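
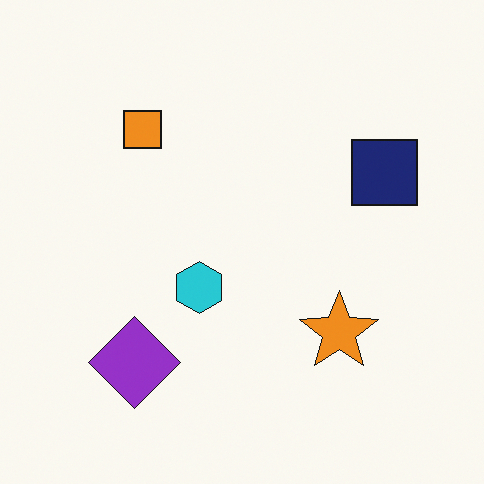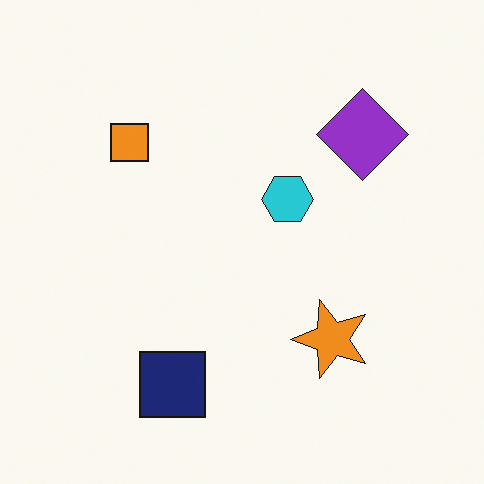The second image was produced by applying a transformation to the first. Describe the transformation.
The image was transposed (reflected across the top-left ↔ bottom-right diagonal).

Shapes have swapped their row and column positions — what was in the top-right is now in the bottom-left — a diagonal reflection.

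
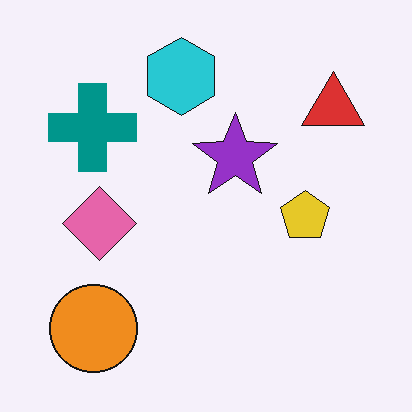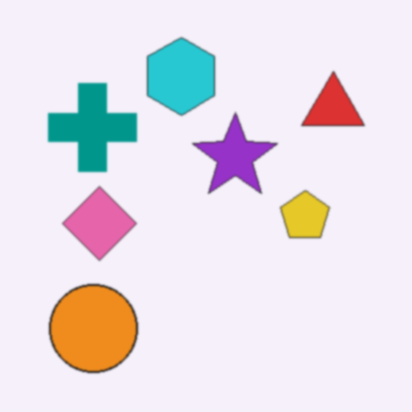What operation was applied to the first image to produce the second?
Lightly blurred.

Shape edges and outlines are uniformly softened across the whole image.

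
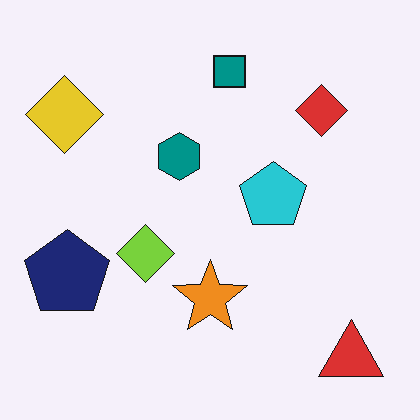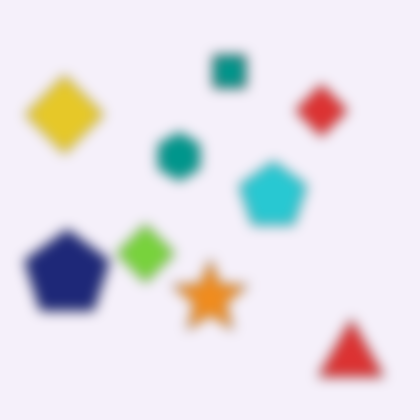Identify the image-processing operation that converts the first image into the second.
This is the original image heavily blurred.

Shape edges and outlines are uniformly softened across the whole image.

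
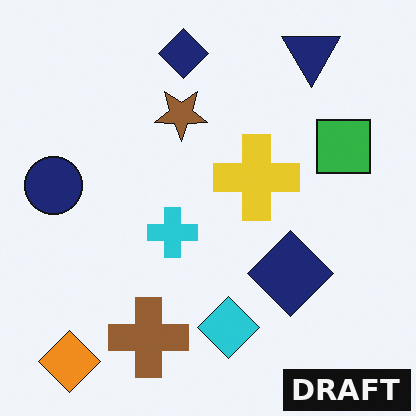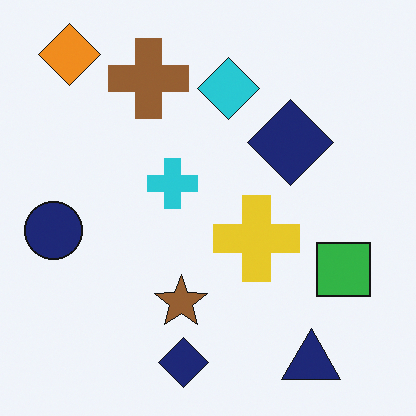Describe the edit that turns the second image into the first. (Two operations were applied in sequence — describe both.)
This is the original image flipped vertically (top ↔ bottom), then watermarked with the text "DRAFT" in the lower-right corner.

The navy triangle is in the bottom-right of the second image and the top-right of the first — shapes on opposite sides of the horizontal midline have swapped in a mirror flip. A dark label reading "DRAFT" appears in the lower-right corner.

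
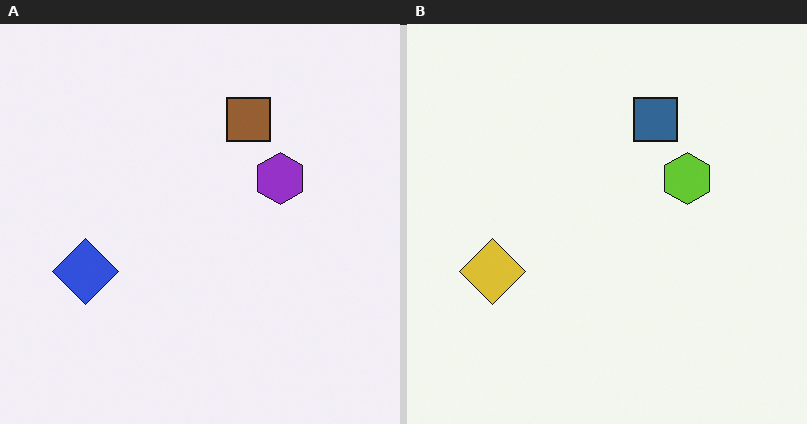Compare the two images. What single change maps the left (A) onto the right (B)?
The image was hue-shifted by a large amount.

Every shape's color has rotated by the same amount around the hue wheel — a uniform hue shift.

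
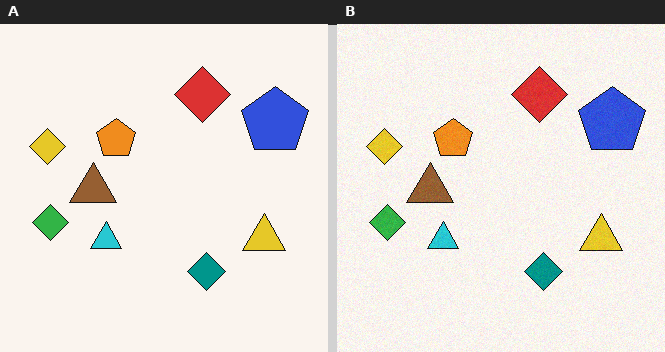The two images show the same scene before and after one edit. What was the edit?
Degraded with a light layer of grain.

Random speckle covers the whole image, including the flat background.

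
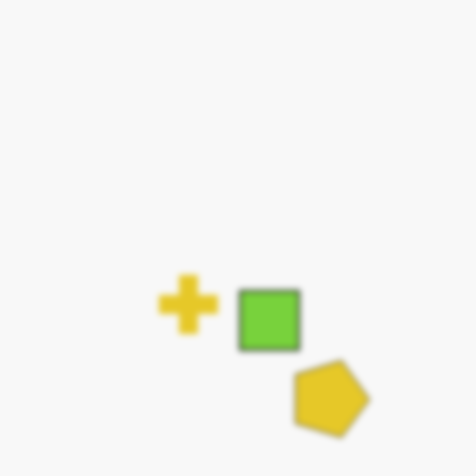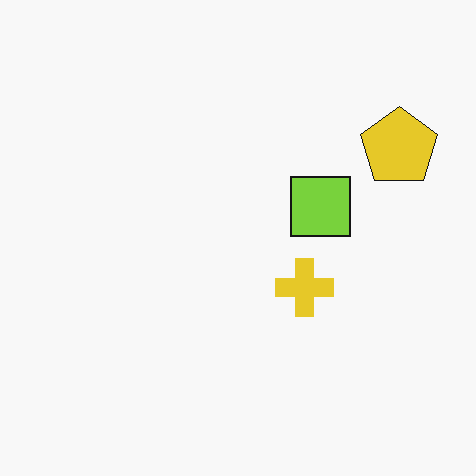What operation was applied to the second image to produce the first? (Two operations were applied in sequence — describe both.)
The transformation is: rotated 90° clockwise, then noticeably gaussian-blurred.

The yellow pentagon sits in the top-right of the second image and the bottom-right of the first — consistent with a whole-image 90° clockwise rotation. Shape edges and outlines are uniformly softened across the whole image.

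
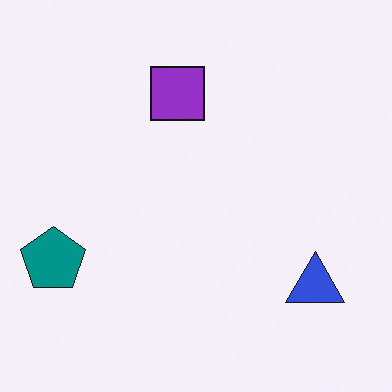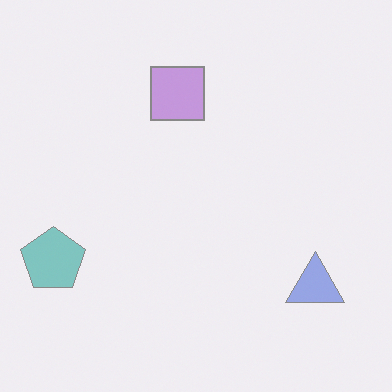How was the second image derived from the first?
It was given much lower contrast.

Tones are pushed toward mid-grey across the whole image — a global contrast change.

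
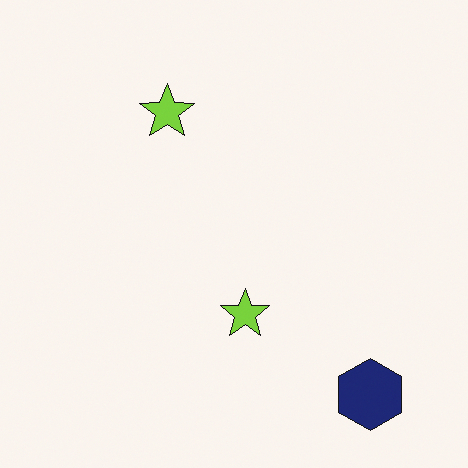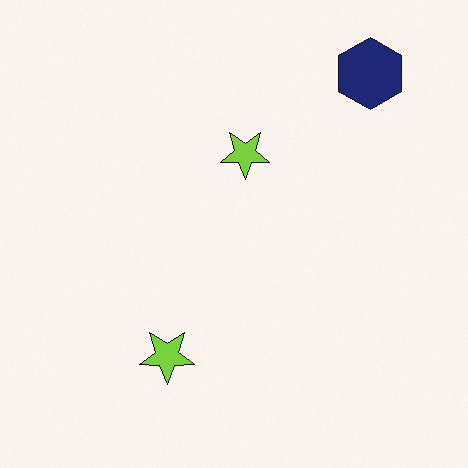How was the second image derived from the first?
It was flipped vertically (top ↔ bottom).

The navy hexagon is in the bottom-right of the first image and the top-right of the second — shapes on opposite sides of the horizontal midline have swapped in a mirror flip.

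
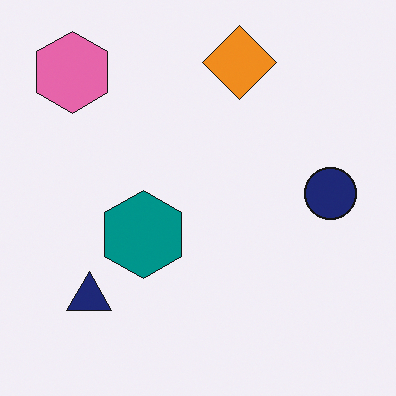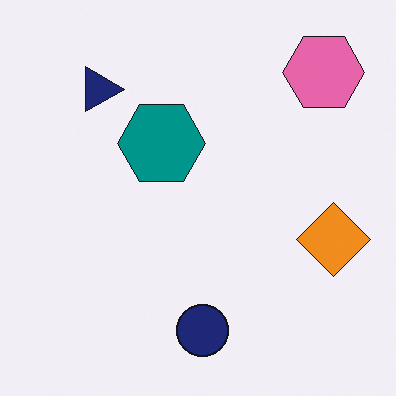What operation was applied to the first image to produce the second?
It was rotated 90° clockwise.

The pink hexagon sits in the top-left of the first image and the top-right of the second — consistent with a whole-image 90° clockwise rotation.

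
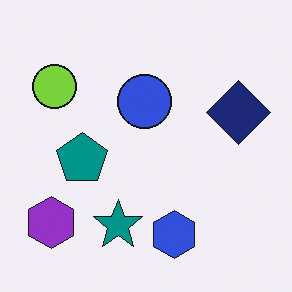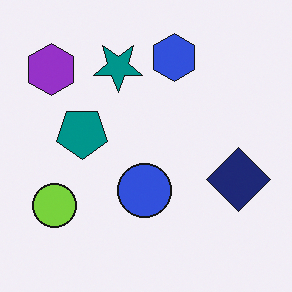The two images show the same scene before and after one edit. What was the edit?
Flipped vertically (top ↔ bottom).

The blue hexagon is in the bottom of the first image and the top of the second — shapes on opposite sides of the horizontal midline have swapped in a mirror flip.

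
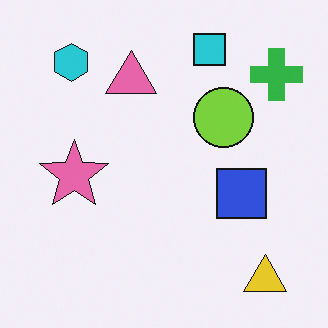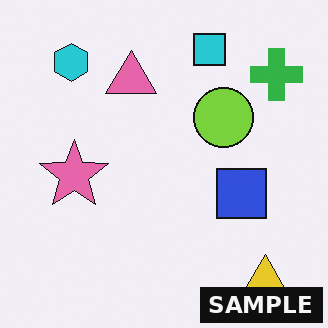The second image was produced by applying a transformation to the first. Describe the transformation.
The transformation is: watermarked with the text "SAMPLE" in the lower-right corner.

A dark label reading "SAMPLE" appears in the lower-right corner.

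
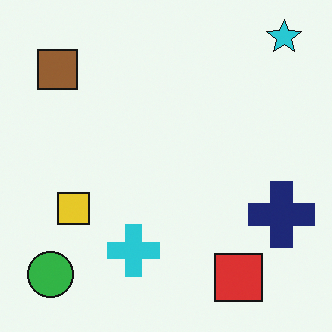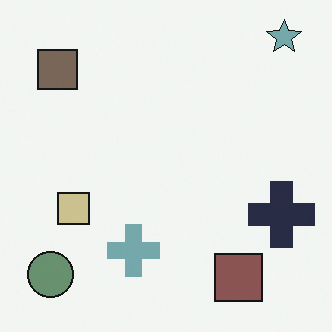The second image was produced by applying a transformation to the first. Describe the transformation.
The image was made much more muted (saturation change).

All colors are more muted and greyish — a global saturation change.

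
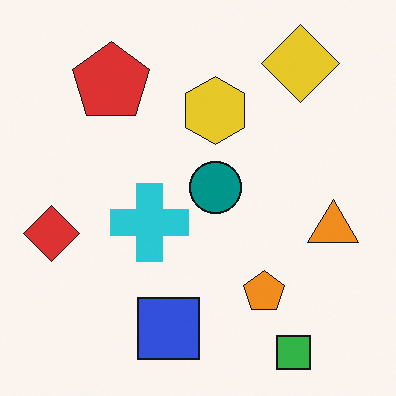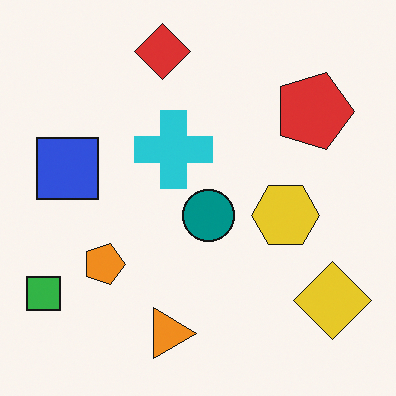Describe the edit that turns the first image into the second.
The image was rotated 90° clockwise.

The green square sits in the bottom-right of the first image and the bottom-left of the second — consistent with a whole-image 90° clockwise rotation.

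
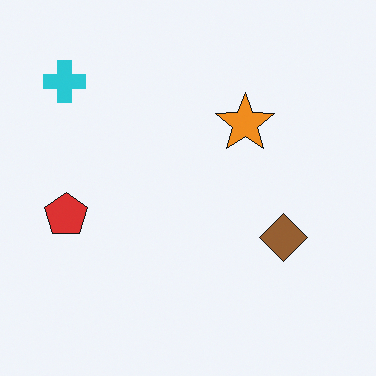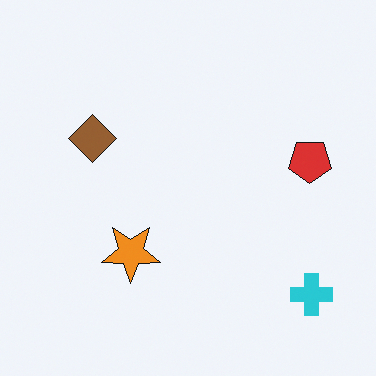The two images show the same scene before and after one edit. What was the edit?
The image was rotated 180°.

The cyan cross sits in the top-left of the first image and the bottom-right of the second — consistent with a whole-image 180° rotation.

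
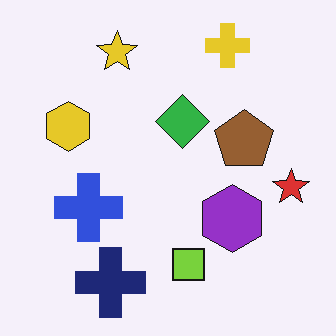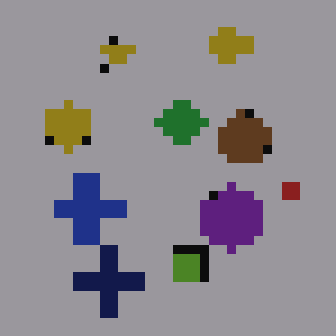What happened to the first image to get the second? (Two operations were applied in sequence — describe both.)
The second image is the first darkened a lot, then coarsely pixelated.

Every pixel — background and shapes alike — is uniformly darkened. Shapes are reduced to large square blocks; fine edges and outlines are lost — a downscale-then-upscale (mosaic) effect.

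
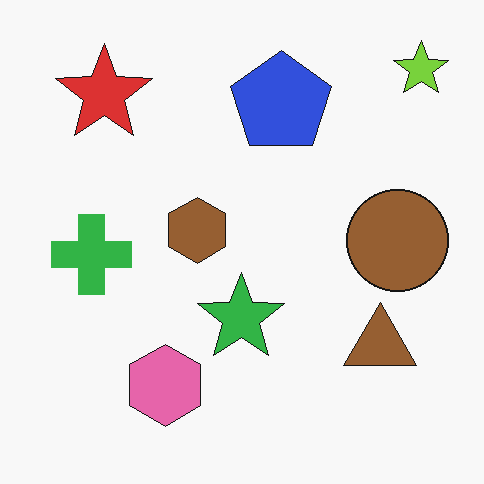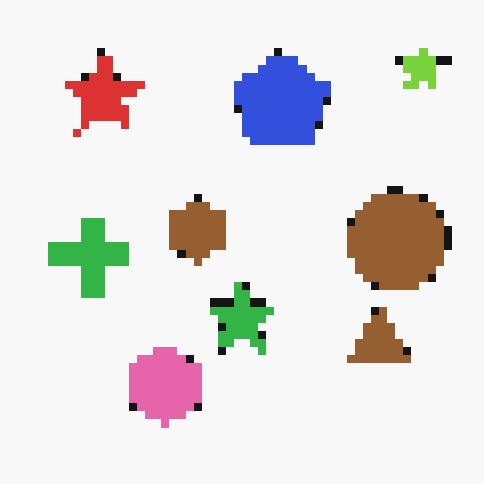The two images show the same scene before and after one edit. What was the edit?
The transformation is: moderately pixelated.

Shapes are reduced to large square blocks; fine edges and outlines are lost — a downscale-then-upscale (mosaic) effect.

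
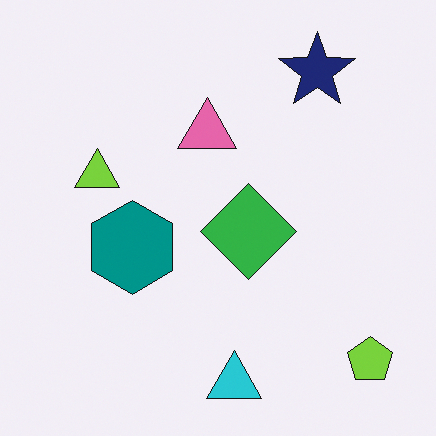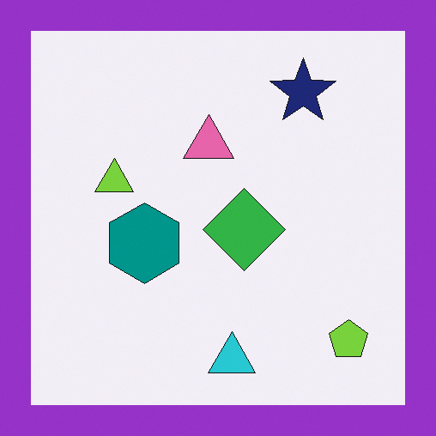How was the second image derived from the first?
The image was framed with a purple border.

A solid purple frame runs around the edge of the second image, with the content slightly shrunk inside it.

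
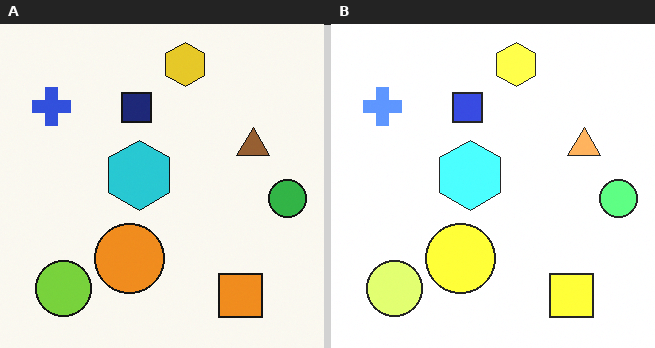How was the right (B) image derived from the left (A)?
Substantially brightened.

Every pixel — background and shapes alike — is uniformly brightened.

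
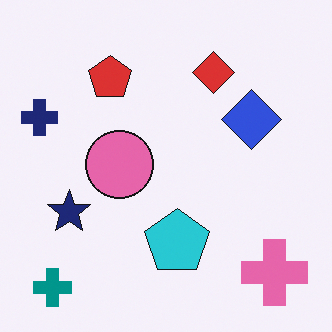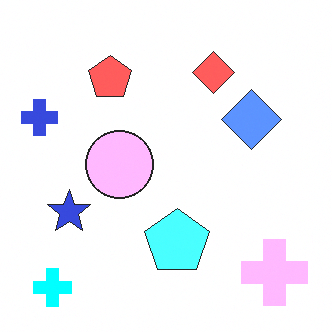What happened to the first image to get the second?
The transformation is: noticeably brightened.

Every pixel — background and shapes alike — is uniformly brightened.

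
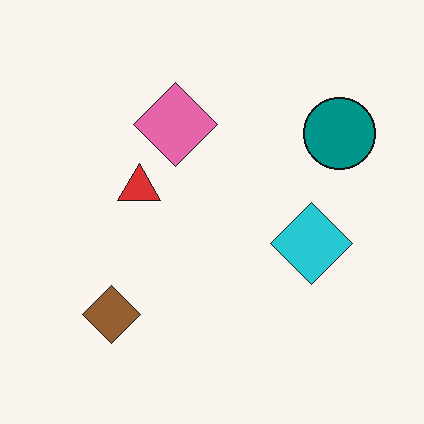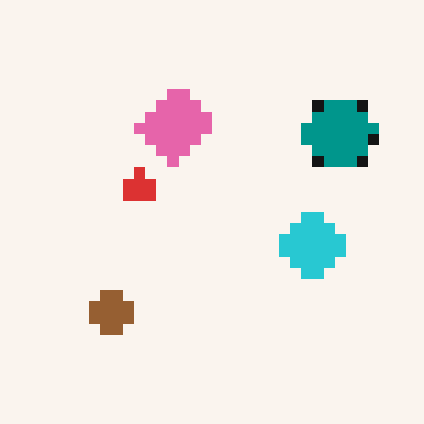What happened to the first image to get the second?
Coarsely pixelated.

Shapes are reduced to large square blocks; fine edges and outlines are lost — a downscale-then-upscale (mosaic) effect.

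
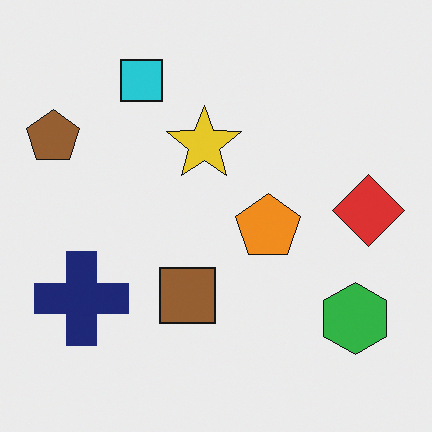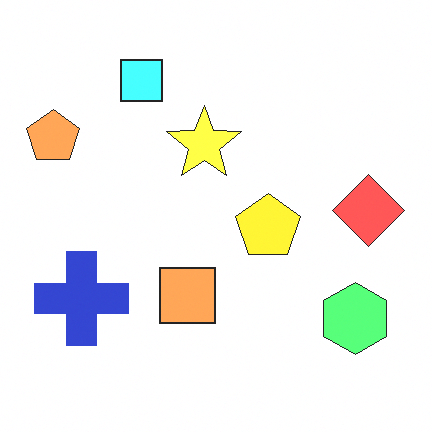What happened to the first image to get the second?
The transformation is: noticeably brightened.

Every pixel — background and shapes alike — is uniformly brightened.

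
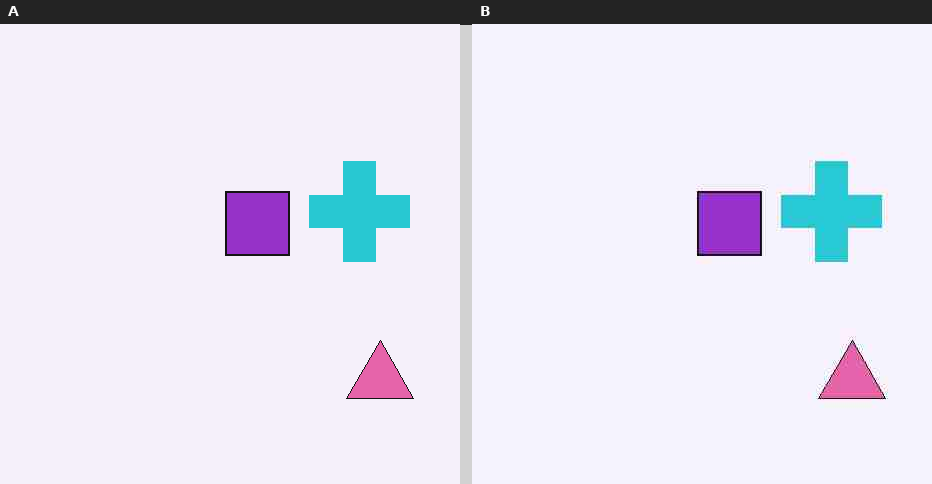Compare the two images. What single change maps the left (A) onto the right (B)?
Heavily JPEG-compressed with obvious blocking artifacts.

Blocky 8×8 compression artifacts appear around shape edges and the flat background shows ringing — characteristic JPEG degradation.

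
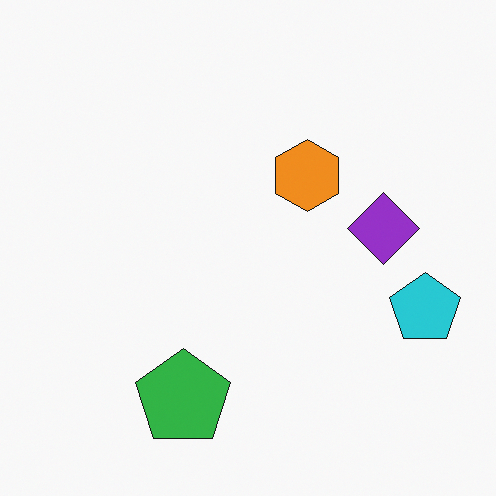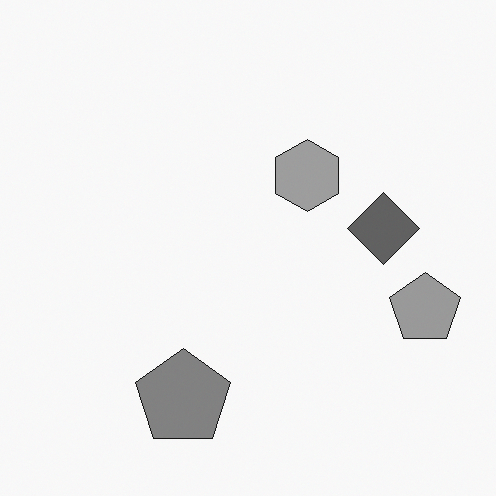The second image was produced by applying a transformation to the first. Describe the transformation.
Converted to grayscale.

All color is removed — every shape is now a shade of grey.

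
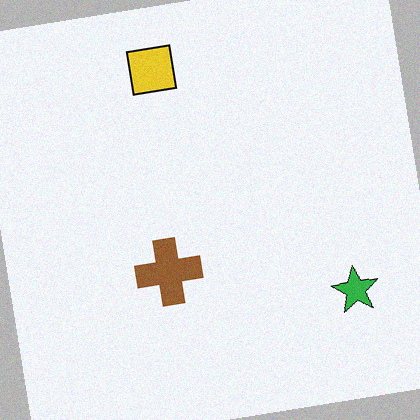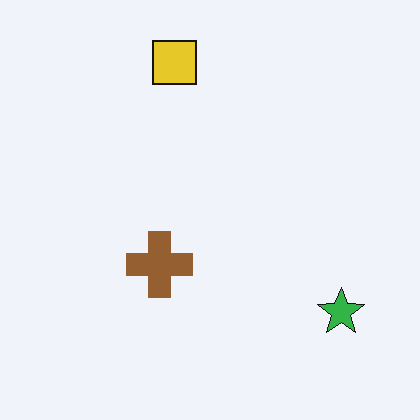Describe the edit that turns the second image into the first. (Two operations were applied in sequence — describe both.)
This is the original image rotated counter-clockwise by a few degrees, then degraded with subtle gaussian noise.

Every shape is tilted by the same angle and the image corners show triangular fill wedges — a whole-image rotation by a non-right angle. Random speckle covers the whole image, including the flat background.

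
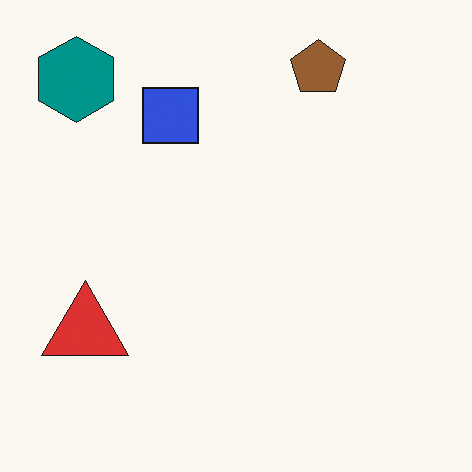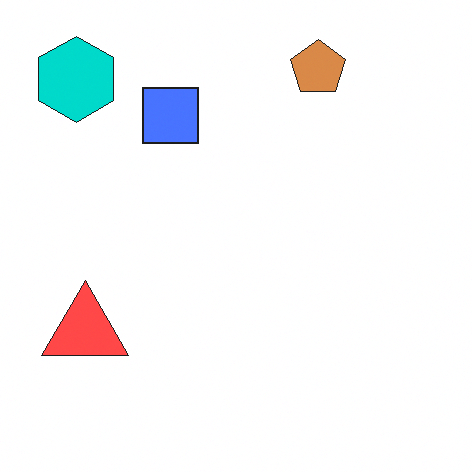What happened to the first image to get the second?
The transformation is: brightened a lot.

Every pixel — background and shapes alike — is uniformly brightened.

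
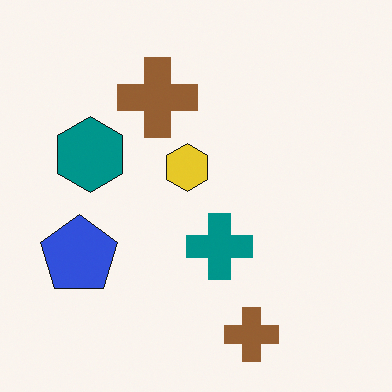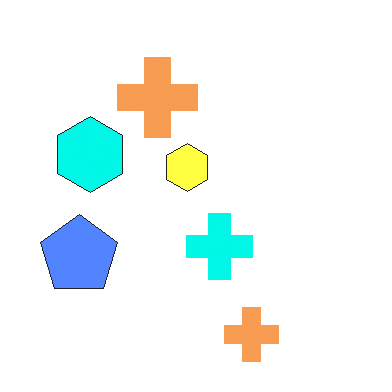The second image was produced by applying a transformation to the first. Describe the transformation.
The image was noticeably brightened.

Every pixel — background and shapes alike — is uniformly brightened.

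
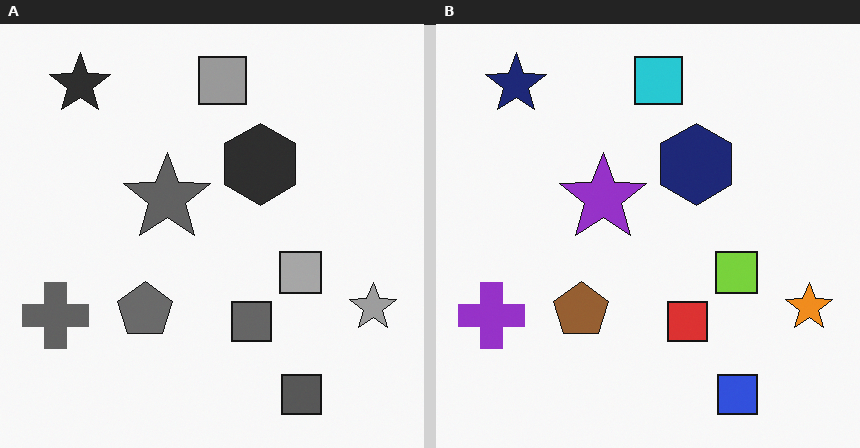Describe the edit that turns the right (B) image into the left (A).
Converted to grayscale.

All color is removed — every shape is now a shade of grey.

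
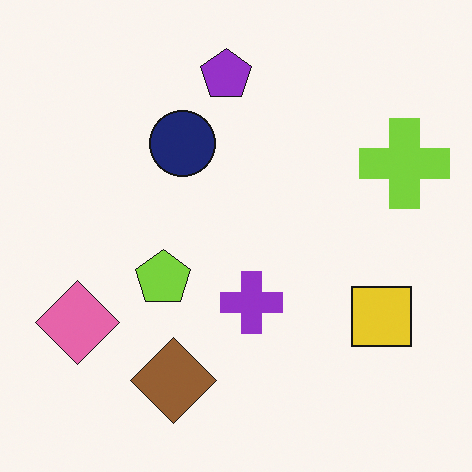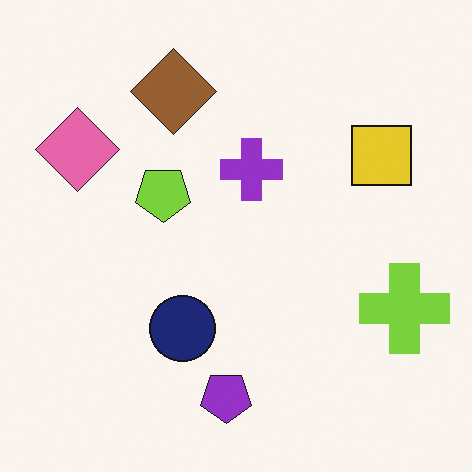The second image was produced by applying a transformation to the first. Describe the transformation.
It was flipped vertically (top ↔ bottom).

The purple pentagon is in the top of the first image and the bottom of the second — shapes on opposite sides of the horizontal midline have swapped in a mirror flip.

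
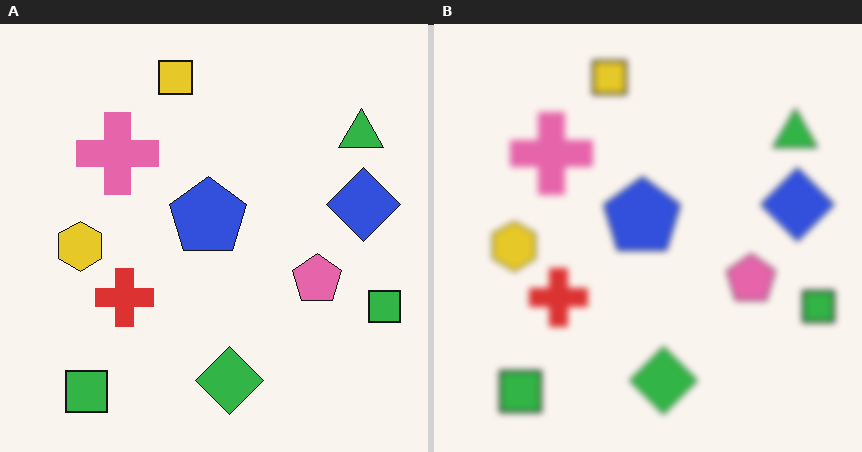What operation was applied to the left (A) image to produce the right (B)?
Moderately blurred.

Shape edges and outlines are uniformly softened across the whole image.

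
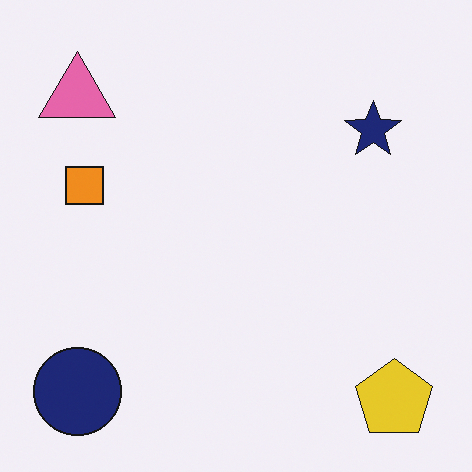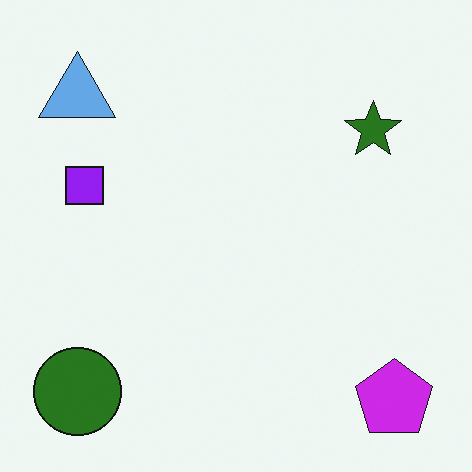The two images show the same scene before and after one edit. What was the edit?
This is the original image hue-shifted through roughly half the color wheel.

Every shape's color has rotated by the same amount around the hue wheel — a uniform hue shift.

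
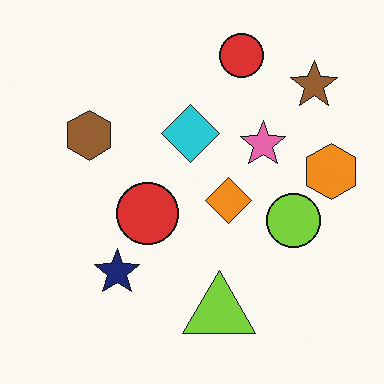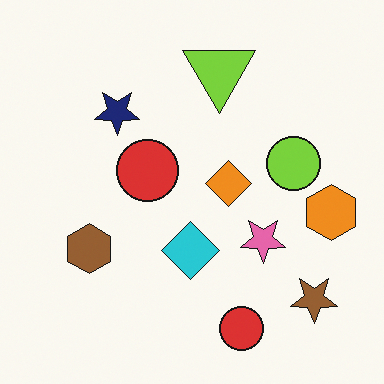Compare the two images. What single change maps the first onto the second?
Flipped vertically (top ↔ bottom).

The lime triangle is in the bottom of the first image and the top of the second — shapes on opposite sides of the horizontal midline have swapped in a mirror flip.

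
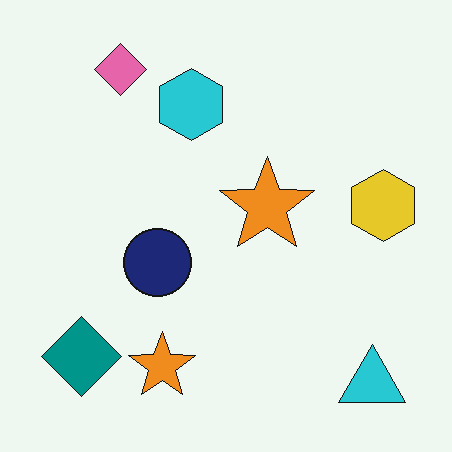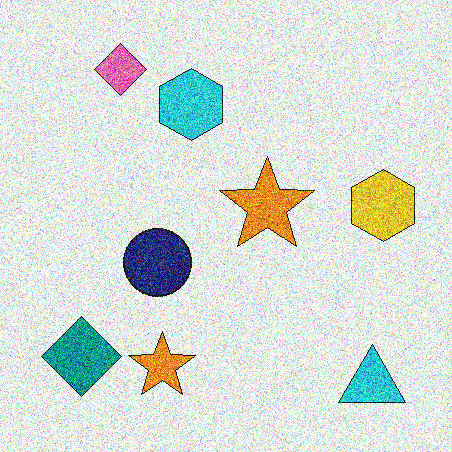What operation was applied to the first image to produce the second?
The image was degraded with strong gaussian noise.

Random speckle covers the whole image, including the flat background.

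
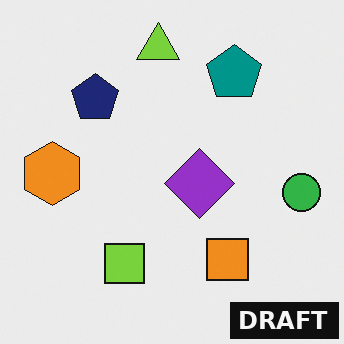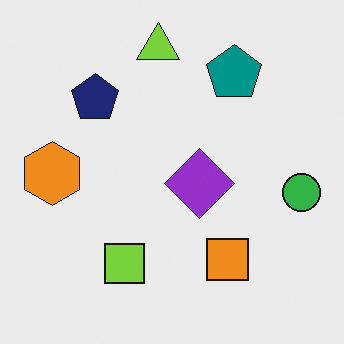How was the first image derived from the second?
The transformation is: watermarked with the text "DRAFT" in the lower-right corner.

A dark label reading "DRAFT" appears in the lower-right corner.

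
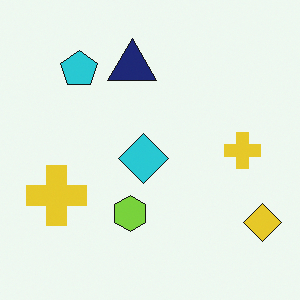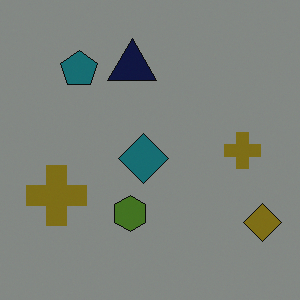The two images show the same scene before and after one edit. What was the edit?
It was noticeably darkened.

Every pixel — background and shapes alike — is uniformly darkened.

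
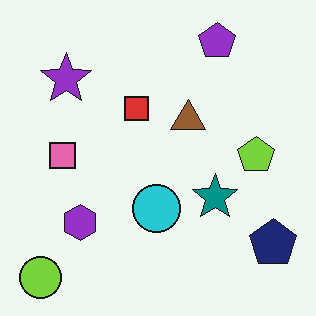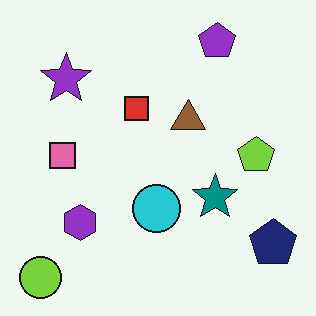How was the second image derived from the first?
JPEG-compressed with visible artifacts.

Blocky 8×8 compression artifacts appear around shape edges and the flat background shows ringing — characteristic JPEG degradation.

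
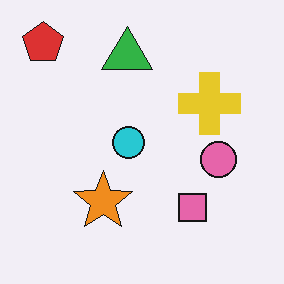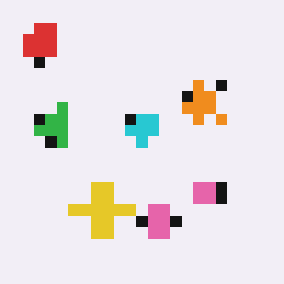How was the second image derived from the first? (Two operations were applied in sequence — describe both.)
The second image is the first heavily pixelated into large blocks, then transposed (reflected across the top-left ↔ bottom-right diagonal).

Shapes are reduced to large square blocks; fine edges and outlines are lost — a downscale-then-upscale (mosaic) effect. Shapes have swapped their row and column positions — what was in the top-right is now in the bottom-left — a diagonal reflection.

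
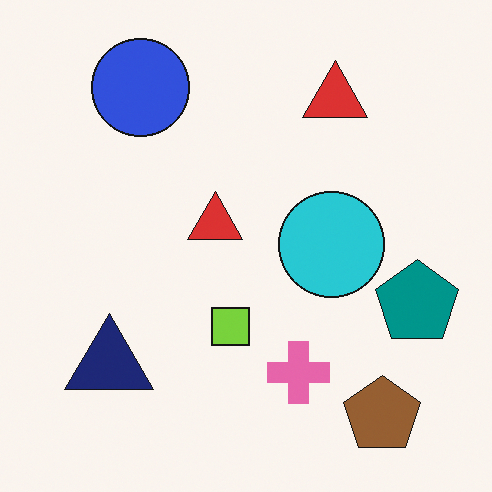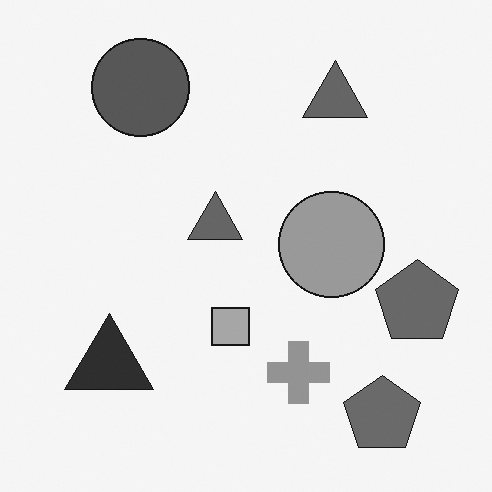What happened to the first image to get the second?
It was converted to grayscale.

All color is removed — every shape is now a shade of grey.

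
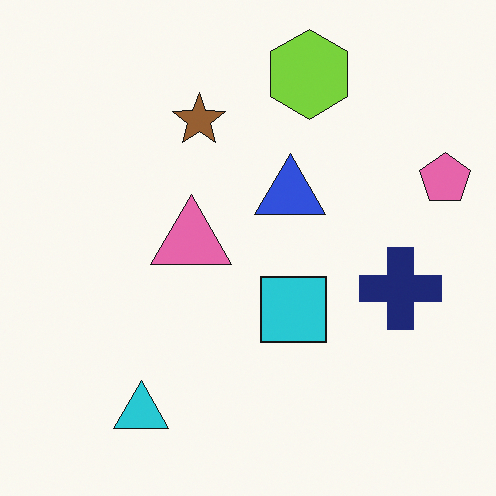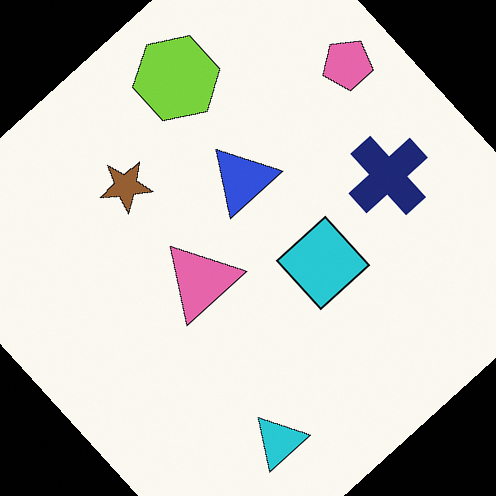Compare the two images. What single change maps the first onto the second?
Rotated counter-clockwise by a large amount — several tens of degrees.

Every shape is tilted by the same angle and the image corners show triangular fill wedges — a whole-image rotation by a non-right angle.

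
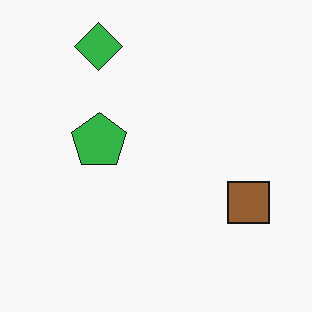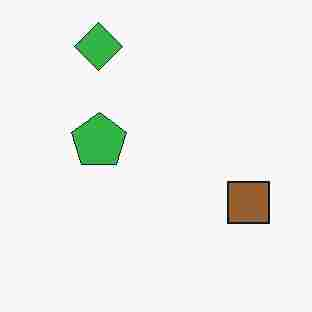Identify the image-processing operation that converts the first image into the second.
The transformation is: degraded with heavy JPEG compression.

Blocky 8×8 compression artifacts appear around shape edges and the flat background shows ringing — characteristic JPEG degradation.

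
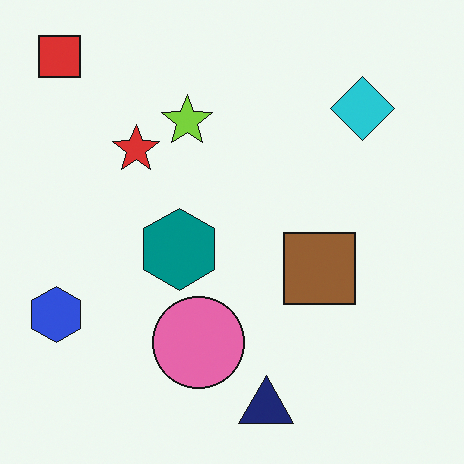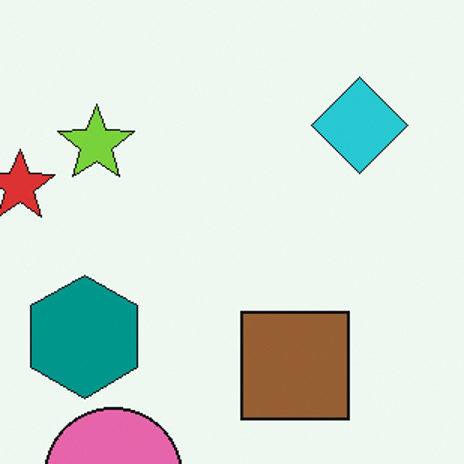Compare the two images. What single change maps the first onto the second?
The second image is the first cropped to a modestly smaller region and rescaled.

The visible shapes are larger and the field of view is narrower; shapes near the original edges may be partly or wholly outside the frame — a crop-and-rescale.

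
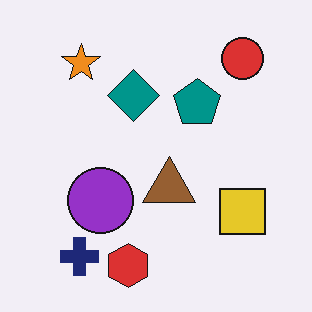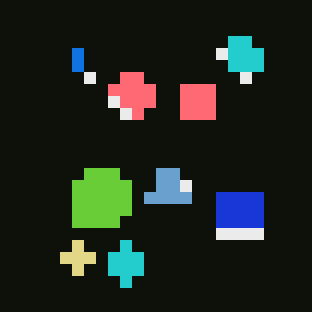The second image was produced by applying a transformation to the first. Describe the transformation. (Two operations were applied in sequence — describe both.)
Color-inverted (negative), then coarsely pixelated.

The light background has become dark and every shape's color is its complement — a photographic negative. Shapes are reduced to large square blocks; fine edges and outlines are lost — a downscale-then-upscale (mosaic) effect.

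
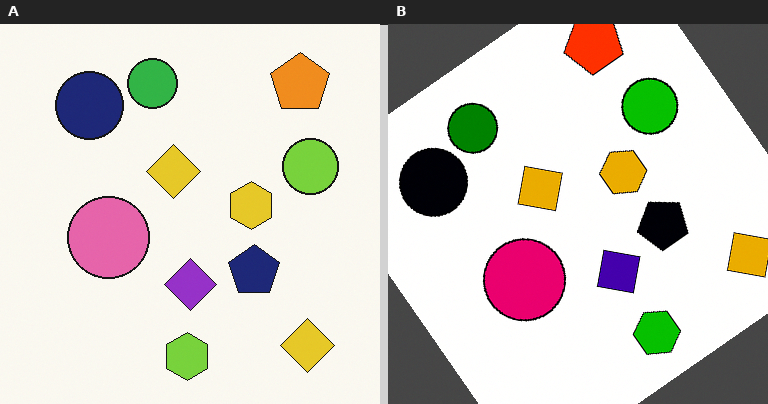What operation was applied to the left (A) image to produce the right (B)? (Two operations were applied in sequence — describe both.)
This is the original image boosted in contrast, then rotated counter-clockwise by a large amount — several tens of degrees.

Tones are pushed away from mid-grey across the whole image — a global contrast change. Every shape is tilted by the same angle and the image corners show triangular fill wedges — a whole-image rotation by a non-right angle.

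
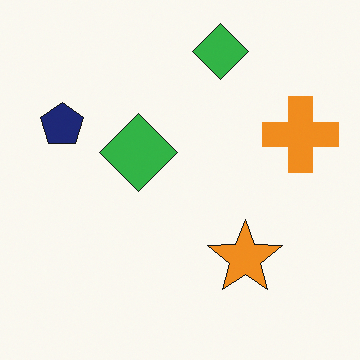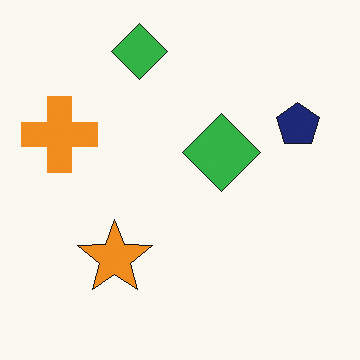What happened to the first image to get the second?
The transformation is: flipped horizontally (left ↔ right).

The orange cross is in the right of the first image and the left of the second — shapes on opposite sides of the vertical midline have swapped in a mirror flip.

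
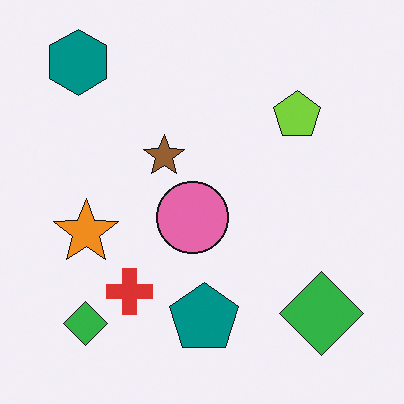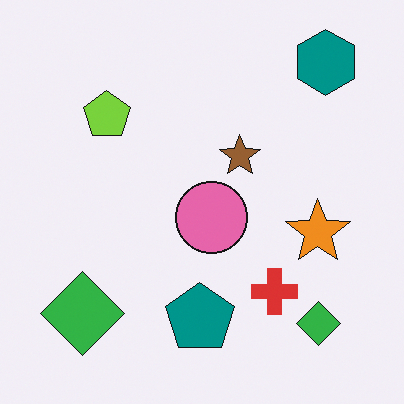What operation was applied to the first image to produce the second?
Flipped horizontally (left ↔ right).

The teal hexagon is in the top-left of the first image and the top-right of the second — shapes on opposite sides of the vertical midline have swapped in a mirror flip.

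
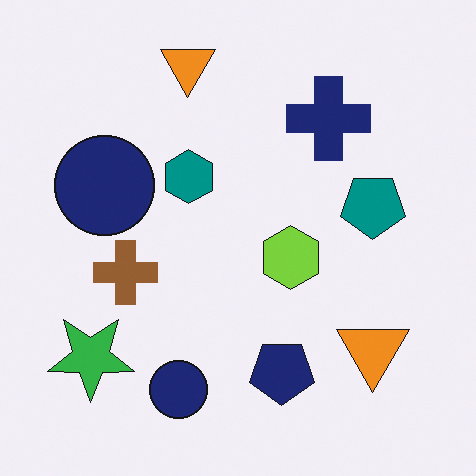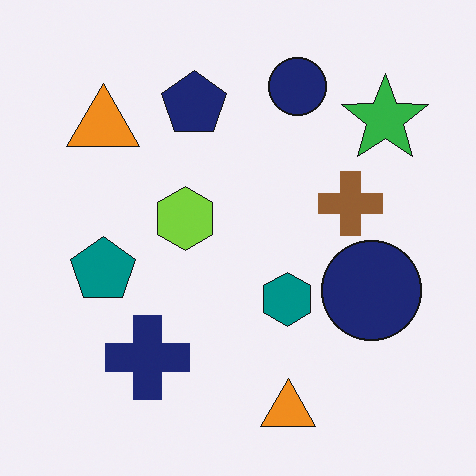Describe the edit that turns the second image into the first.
The first image is the second rotated 180°.

The green star sits in the top-right of the second image and the bottom-left of the first — consistent with a whole-image 180° rotation.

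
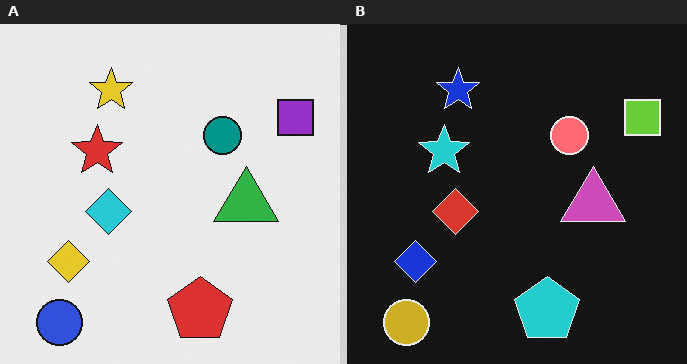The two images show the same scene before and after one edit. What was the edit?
This is the original image color-inverted (negative).

The light background has become dark and every shape's color is its complement — a photographic negative.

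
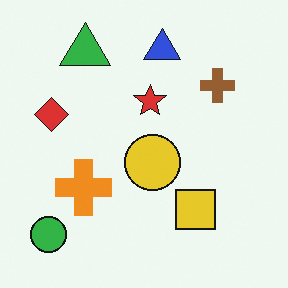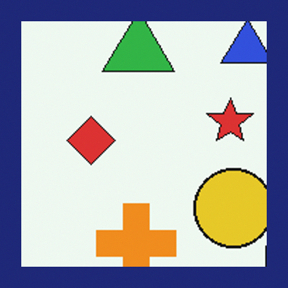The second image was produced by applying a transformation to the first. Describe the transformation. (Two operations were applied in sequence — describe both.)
The second image is the first cropped tightly and scaled back up, then framed with a navy border.

The visible shapes are larger and the field of view is narrower; shapes near the original edges may be partly or wholly outside the frame — a crop-and-rescale. A solid navy frame runs around the edge of the second image, with the content slightly shrunk inside it.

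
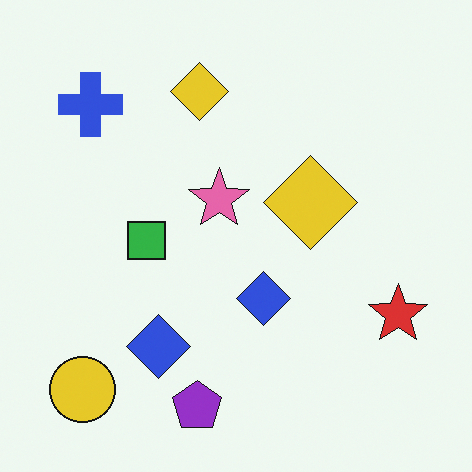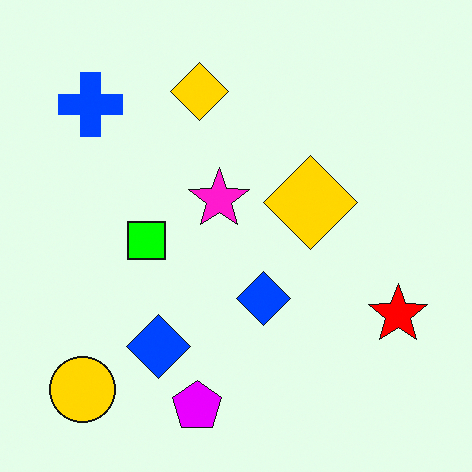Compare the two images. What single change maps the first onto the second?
Heavily oversaturated.

All colors are more vivid — a global saturation change.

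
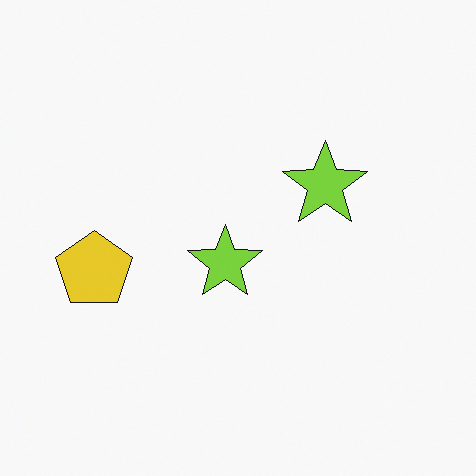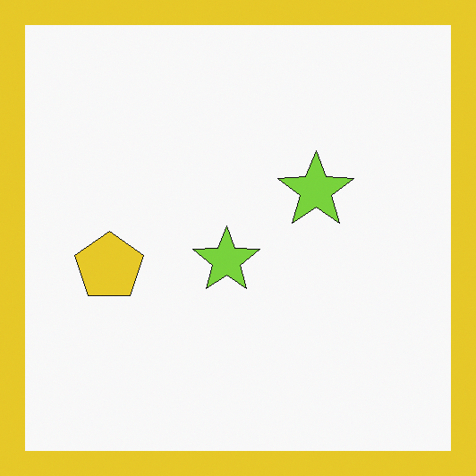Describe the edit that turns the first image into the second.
The image was framed with a yellow border.

A solid yellow frame runs around the edge of the second image, with the content slightly shrunk inside it.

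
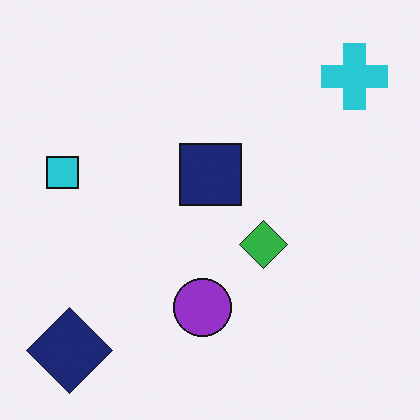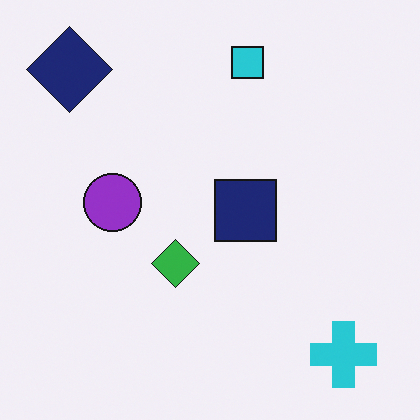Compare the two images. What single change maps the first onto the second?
Rotated 90° clockwise.

The navy diamond sits in the bottom-left of the first image and the top-left of the second — consistent with a whole-image 90° clockwise rotation.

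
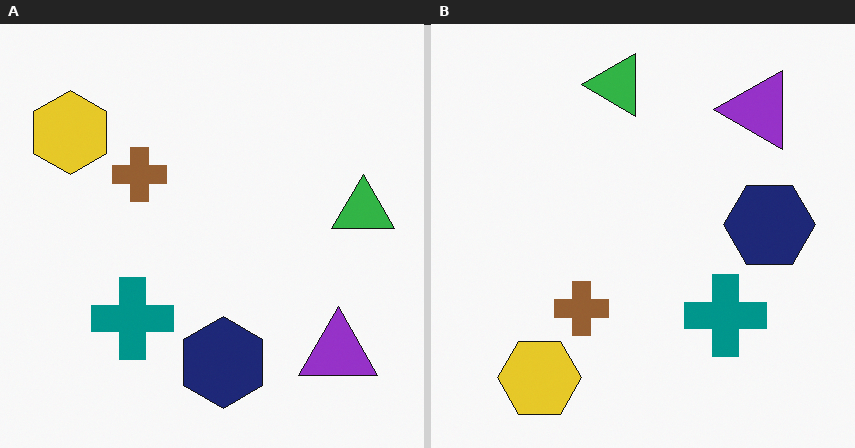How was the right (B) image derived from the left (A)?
The image was rotated 90° counter-clockwise.

The yellow hexagon sits in the top-left of the left (A) image and the bottom-left of the right (B) — consistent with a whole-image 90° counter-clockwise rotation.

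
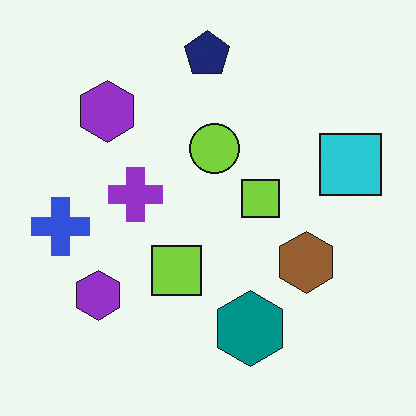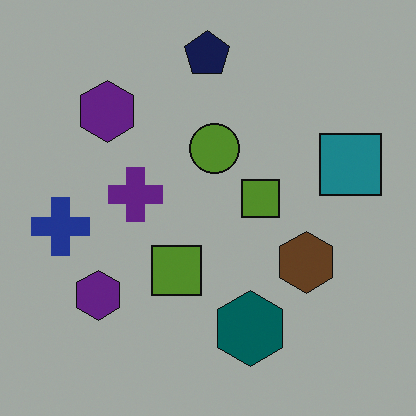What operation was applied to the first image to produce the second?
Substantially darkened.

Every pixel — background and shapes alike — is uniformly darkened.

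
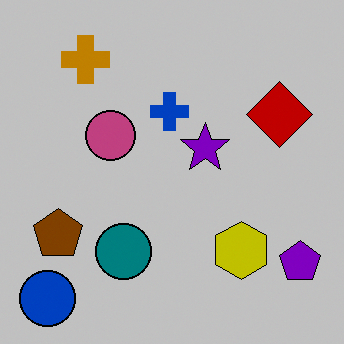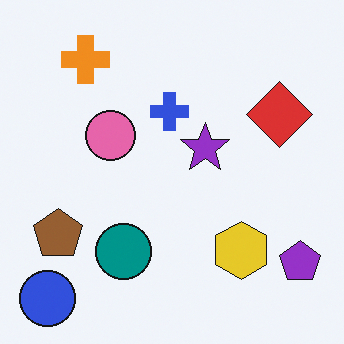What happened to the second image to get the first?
The first image is the second aggressively posterized.

Each flat color has snapped to a coarser quantized level — most visibly, the near-white background has dropped to a flat grey.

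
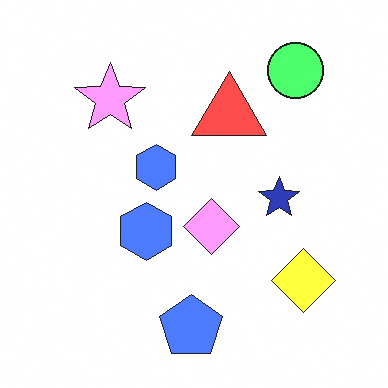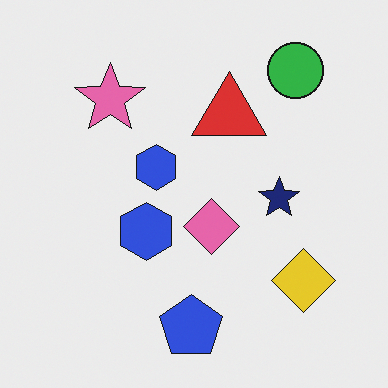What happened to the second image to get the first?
The first image is the second brightened a lot.

Every pixel — background and shapes alike — is uniformly brightened.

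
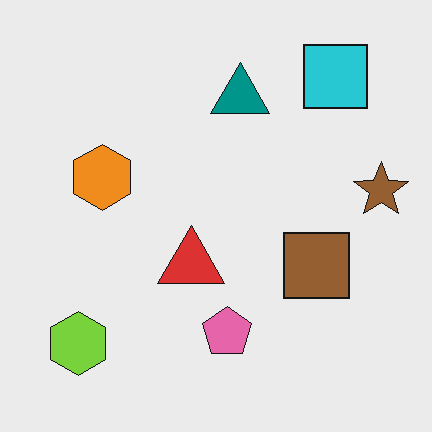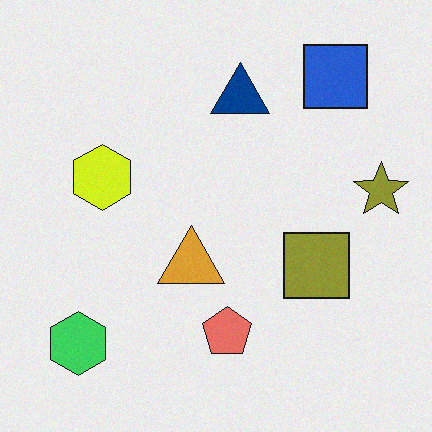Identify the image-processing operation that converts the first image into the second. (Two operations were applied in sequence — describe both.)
This is the original image hue-shifted slightly, then degraded with a light layer of grain.

Every shape's color has rotated by the same amount around the hue wheel — a uniform hue shift. Random speckle covers the whole image, including the flat background.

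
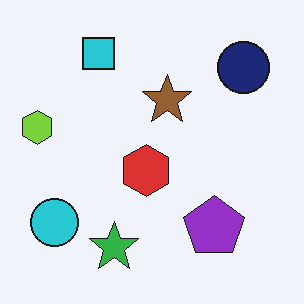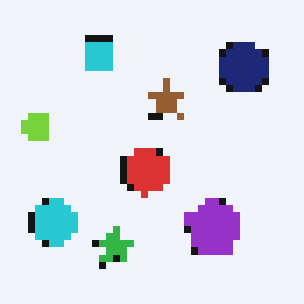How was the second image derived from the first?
It was moderately pixelated.

Shapes are reduced to large square blocks; fine edges and outlines are lost — a downscale-then-upscale (mosaic) effect.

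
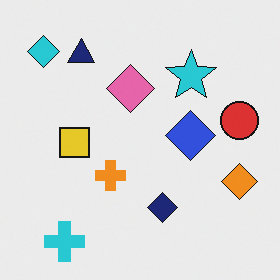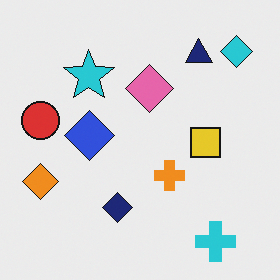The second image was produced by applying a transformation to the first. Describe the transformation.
The image was flipped horizontally (left ↔ right).

The red circle is in the right of the first image and the left of the second — shapes on opposite sides of the vertical midline have swapped in a mirror flip.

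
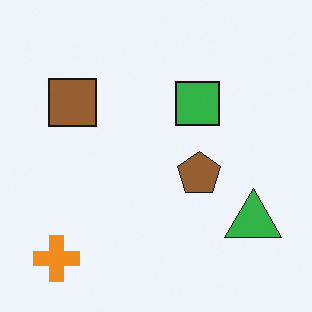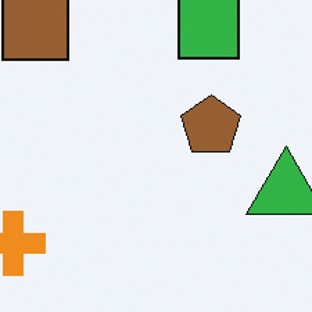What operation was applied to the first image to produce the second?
The transformation is: cropped to a modestly smaller region and rescaled.

The visible shapes are larger and the field of view is narrower; shapes near the original edges may be partly or wholly outside the frame — a crop-and-rescale.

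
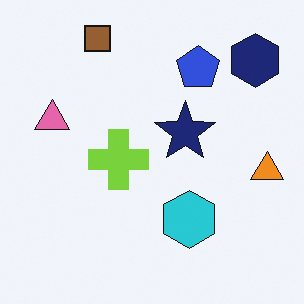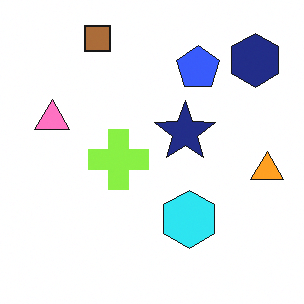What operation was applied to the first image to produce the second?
The image was slightly brightened.

Every pixel — background and shapes alike — is uniformly brightened.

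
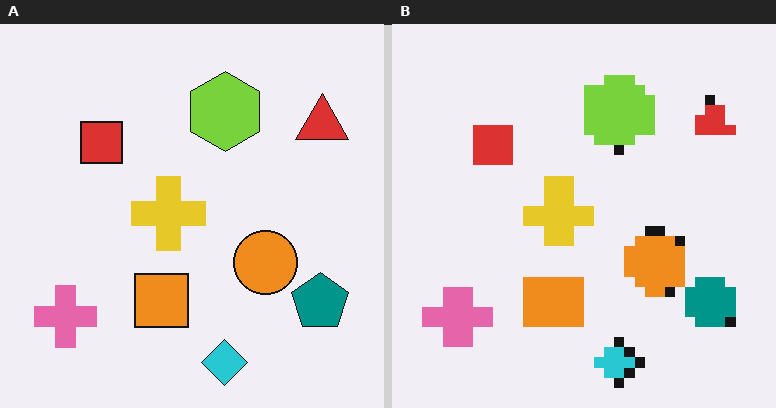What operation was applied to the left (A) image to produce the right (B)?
The image was heavily pixelated into large blocks.

Shapes are reduced to large square blocks; fine edges and outlines are lost — a downscale-then-upscale (mosaic) effect.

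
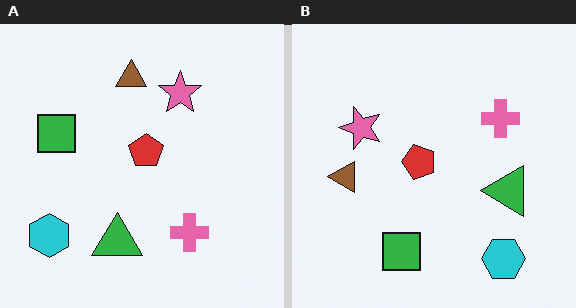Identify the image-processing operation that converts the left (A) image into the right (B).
The transformation is: rotated 90° counter-clockwise.

The cyan hexagon sits in the bottom-left of the left (A) image and the bottom-right of the right (B) — consistent with a whole-image 90° counter-clockwise rotation.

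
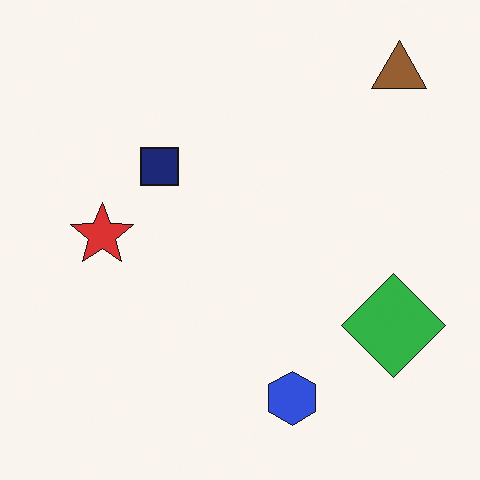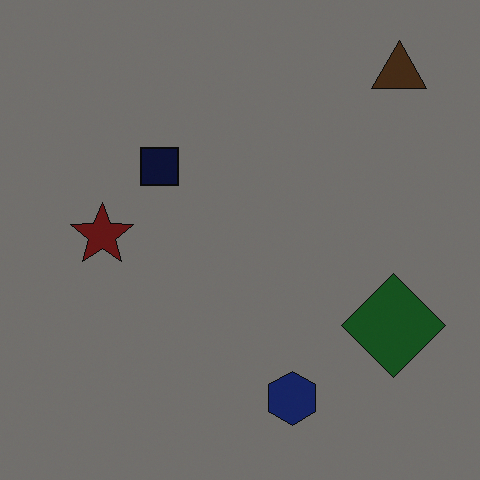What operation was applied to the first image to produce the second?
This is the original image substantially darkened.

Every pixel — background and shapes alike — is uniformly darkened.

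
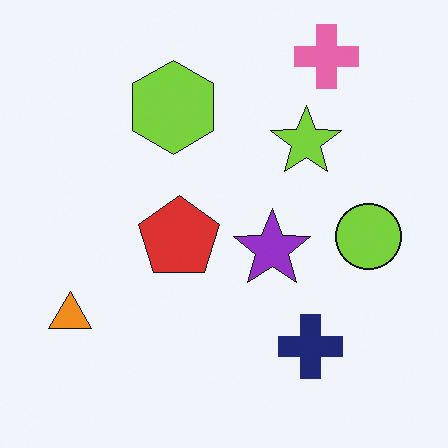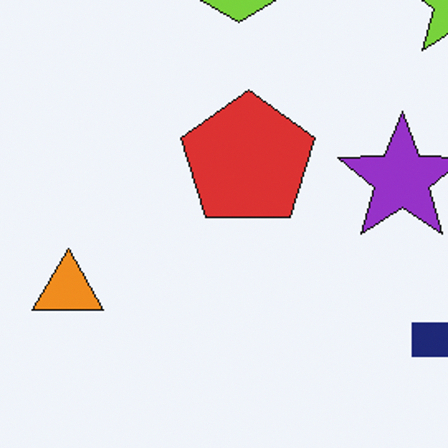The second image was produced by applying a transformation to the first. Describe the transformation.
This is the original image cropped tightly and scaled back up.

The visible shapes are larger and the field of view is narrower; shapes near the original edges may be partly or wholly outside the frame — a crop-and-rescale.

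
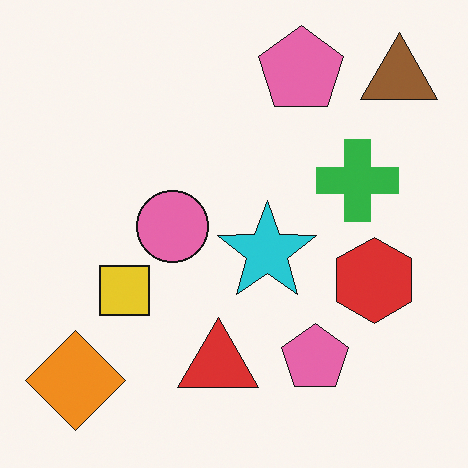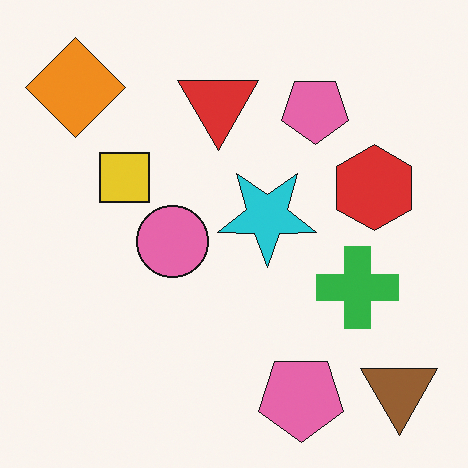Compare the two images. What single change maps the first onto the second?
The image was flipped vertically (top ↔ bottom).

The brown triangle is in the top-right of the first image and the bottom-right of the second — shapes on opposite sides of the horizontal midline have swapped in a mirror flip.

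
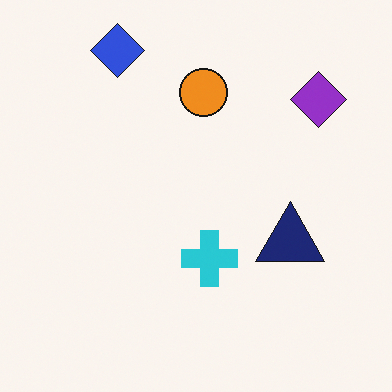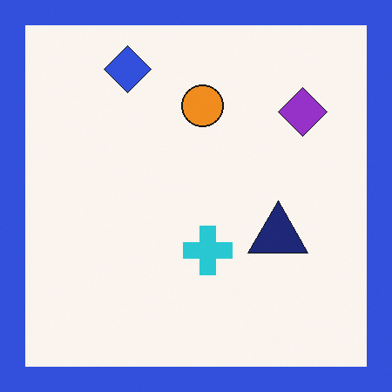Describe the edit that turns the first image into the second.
Framed with a blue border.

A solid blue frame runs around the edge of the second image, with the content slightly shrunk inside it.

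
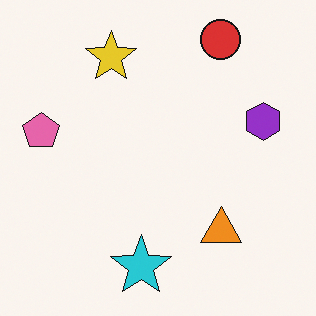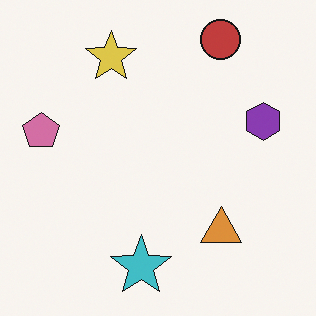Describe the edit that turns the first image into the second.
The transformation is: slightly desaturated.

All colors are more muted and greyish — a global saturation change.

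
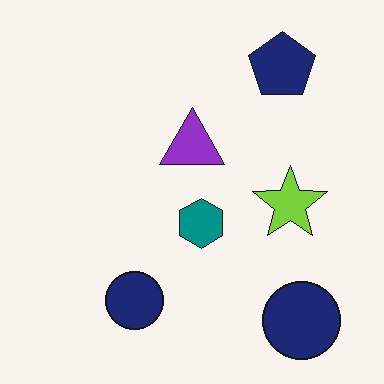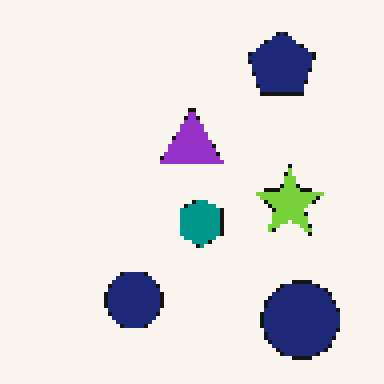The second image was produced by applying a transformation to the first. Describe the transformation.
The image was lightly pixelated (a mild mosaic effect).

Shapes are reduced to large square blocks; fine edges and outlines are lost — a downscale-then-upscale (mosaic) effect.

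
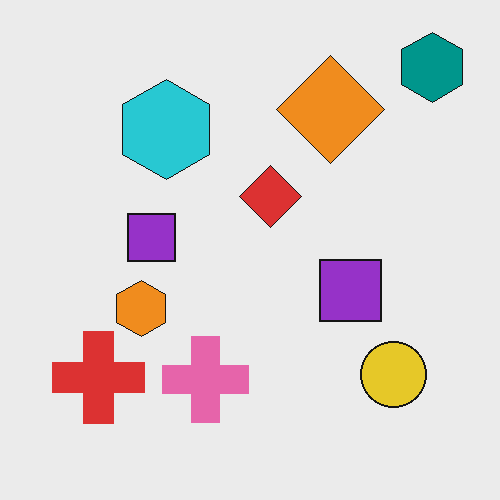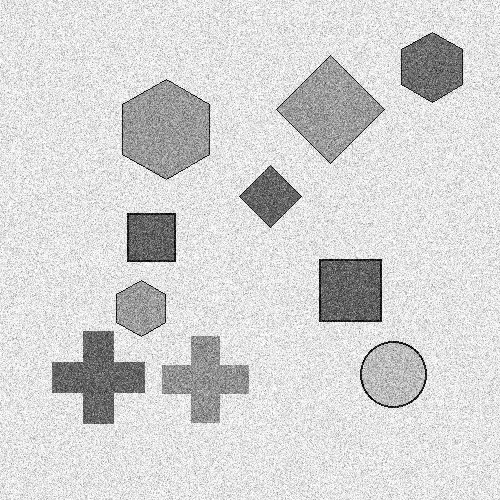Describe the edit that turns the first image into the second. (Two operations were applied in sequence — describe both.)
The image was degraded with a thick layer of grain, then converted to grayscale.

Random speckle covers the whole image, including the flat background. All color is removed — every shape is now a shade of grey.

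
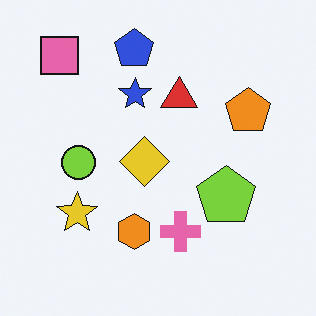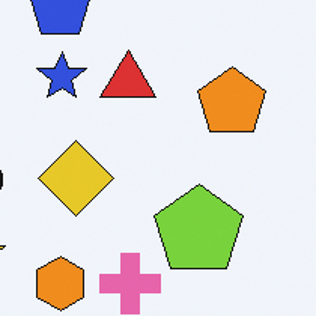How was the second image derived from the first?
This is the original image cropped to a modestly smaller region and rescaled.

The visible shapes are larger and the field of view is narrower; shapes near the original edges may be partly or wholly outside the frame — a crop-and-rescale.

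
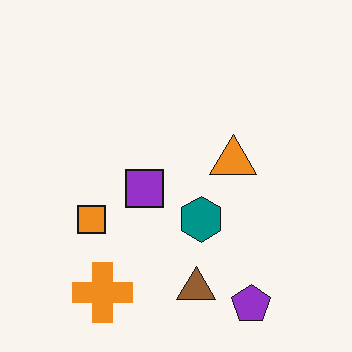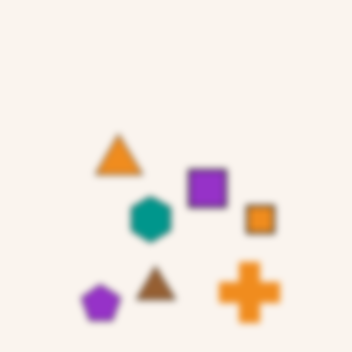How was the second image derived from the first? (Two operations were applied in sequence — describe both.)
The image was noticeably gaussian-blurred, then flipped horizontally (left ↔ right).

Shape edges and outlines are uniformly softened across the whole image. The orange square is in the left of the first image and the right of the second — shapes on opposite sides of the vertical midline have swapped in a mirror flip.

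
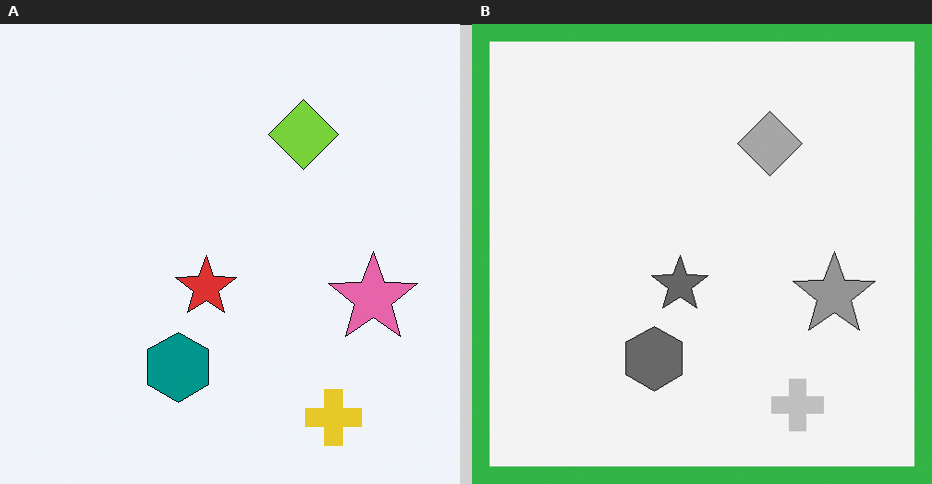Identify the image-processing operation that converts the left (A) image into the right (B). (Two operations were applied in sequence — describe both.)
The image was converted to grayscale, then framed with a green border.

All color is removed — every shape is now a shade of grey. A solid green frame runs around the edge of the right (B) image, with the content slightly shrunk inside it.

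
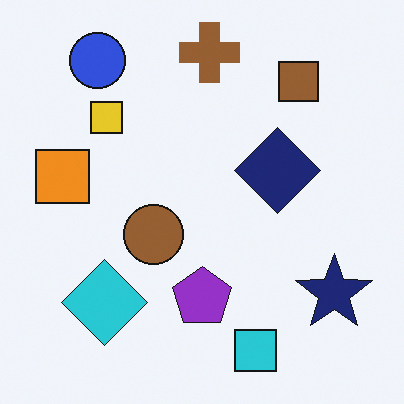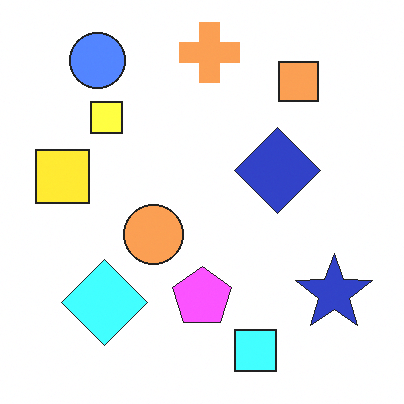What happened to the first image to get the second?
It was substantially brightened.

Every pixel — background and shapes alike — is uniformly brightened.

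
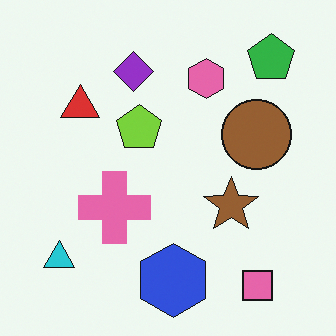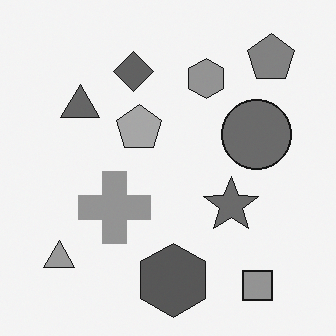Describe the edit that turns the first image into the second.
Converted to grayscale.

All color is removed — every shape is now a shade of grey.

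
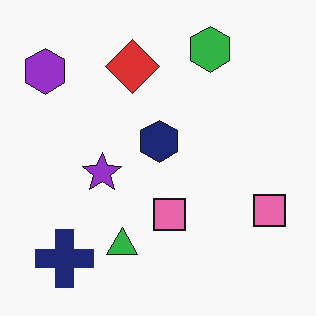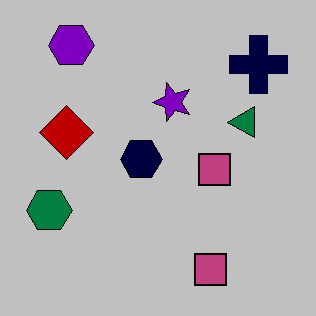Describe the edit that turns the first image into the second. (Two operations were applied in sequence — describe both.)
The transformation is: heavily posterized to just a handful of flat colors, then transposed (reflected across the top-left ↔ bottom-right diagonal).

Each flat color has snapped to a coarser quantized level — most visibly, the near-white background has dropped to a flat grey. Shapes have swapped their row and column positions — what was in the top-right is now in the bottom-left — a diagonal reflection.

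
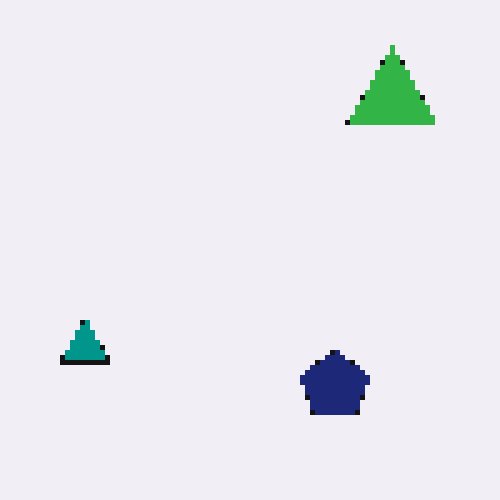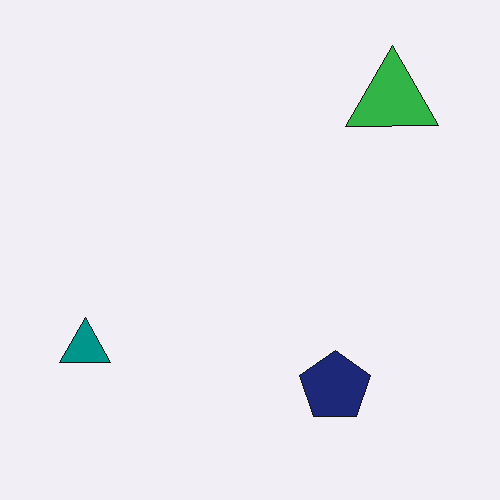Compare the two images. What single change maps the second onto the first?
The transformation is: mildly pixelated.

Shapes are reduced to large square blocks; fine edges and outlines are lost — a downscale-then-upscale (mosaic) effect.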